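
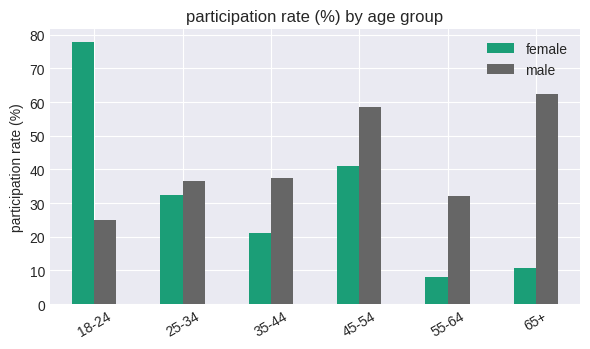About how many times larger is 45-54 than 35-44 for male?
≈ 1.5×

45-54 ≈ 60, 35-44 ≈ 40; 60/40 ≈ 1.5.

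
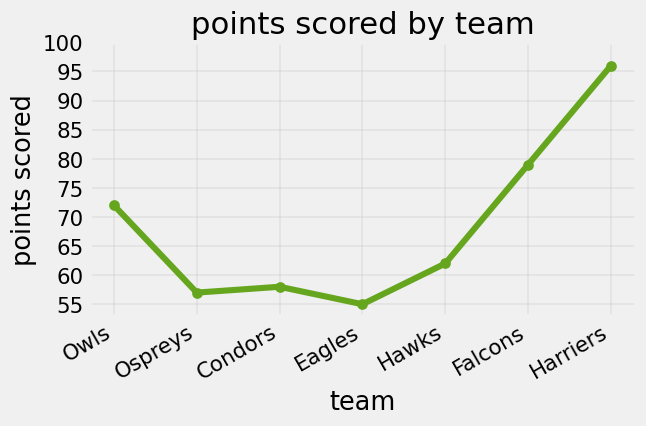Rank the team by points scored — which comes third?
Owls

Top 4: Harriers ≈ 95, Falcons ≈ 80, Owls ≈ 70, Hawks ≈ 60.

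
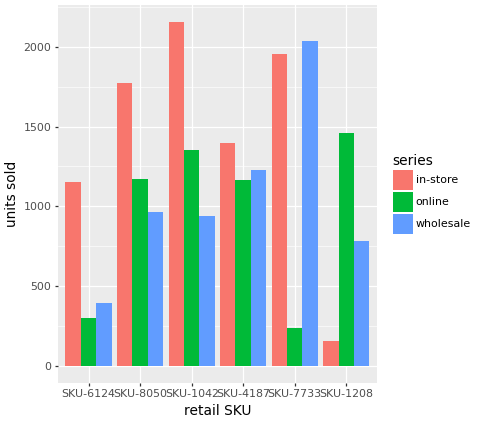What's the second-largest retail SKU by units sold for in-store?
Top 3 for in-store: SKU-1042 ≈ 2200, SKU-7733 ≈ 2000, SKU-8050 ≈ 1800.

SKU-7733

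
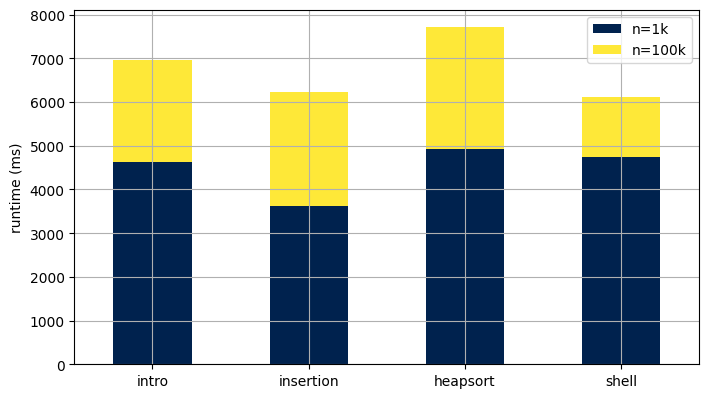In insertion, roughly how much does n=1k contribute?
≈ 4000

n=1k top ≈ 4000, bottom ≈ 0; segment ≈ 4000.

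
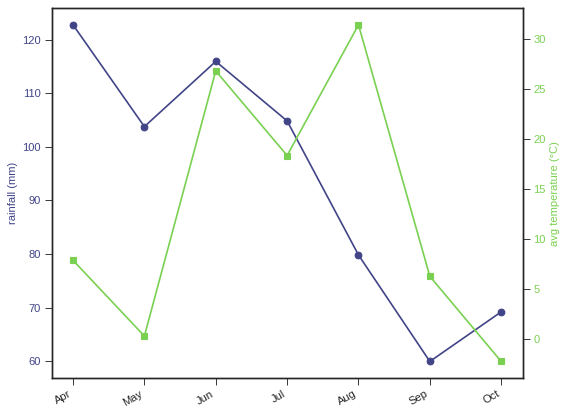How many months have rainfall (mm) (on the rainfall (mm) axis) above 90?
4

Above 90: Apr, May, Jun, Jul.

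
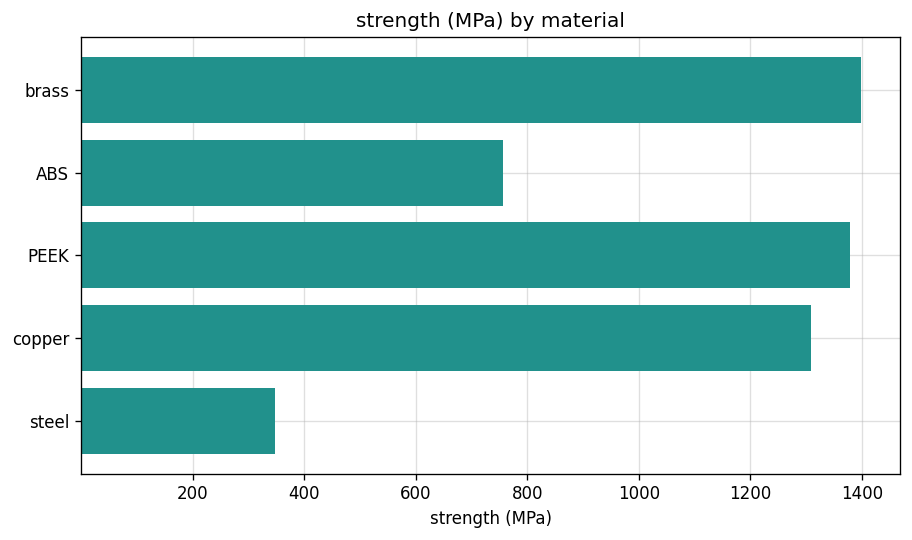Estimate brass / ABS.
brass ≈ 1400, ABS ≈ 800; 1400/800 ≈ 1.75.

≈ 1.75×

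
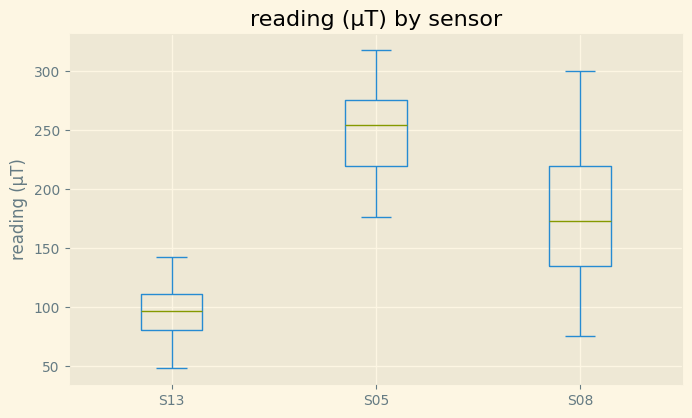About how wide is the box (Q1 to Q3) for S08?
≈ 80

Q3 ≈ 220, Q1 ≈ 140; IQR ≈ 80.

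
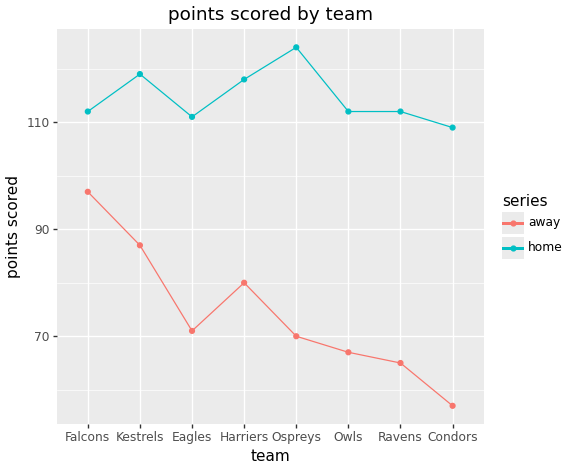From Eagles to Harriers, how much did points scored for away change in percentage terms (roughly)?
Eagles ≈ 70, Harriers ≈ 80; (80 − 70) / 70 ≈ +14.3%.

≈ +14.3%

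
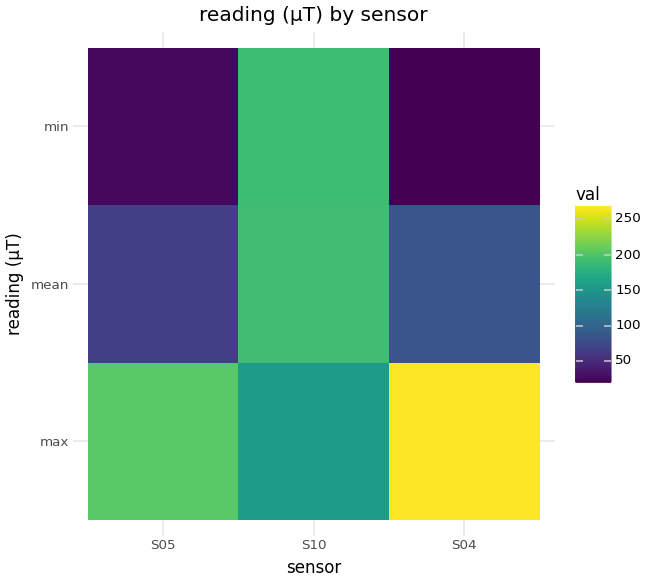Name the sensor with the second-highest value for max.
S05

Top 3 for max: S04 ≈ 275, S05 ≈ 200, S10 ≈ 150.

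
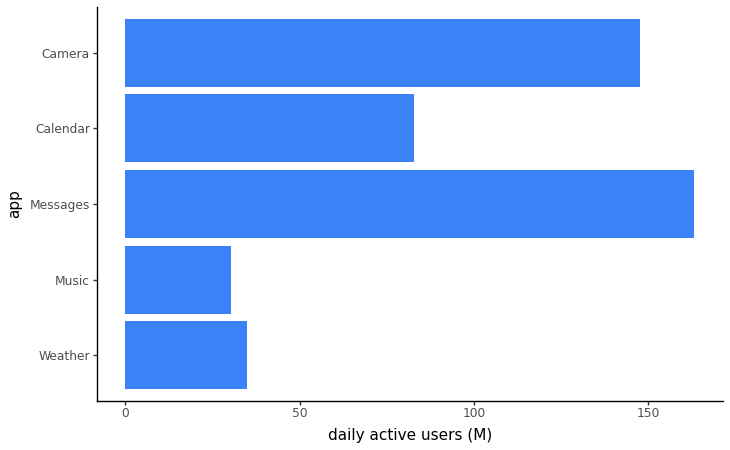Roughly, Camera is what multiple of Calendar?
Camera ≈ 140, Calendar ≈ 80; 140/80 ≈ 1.75.

≈ 1.75×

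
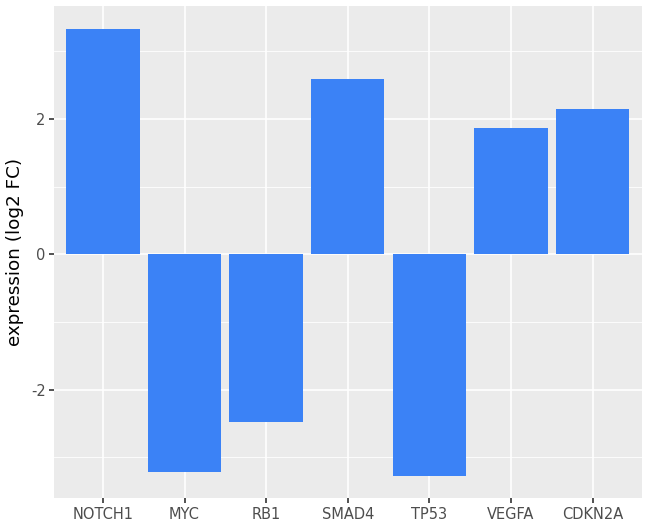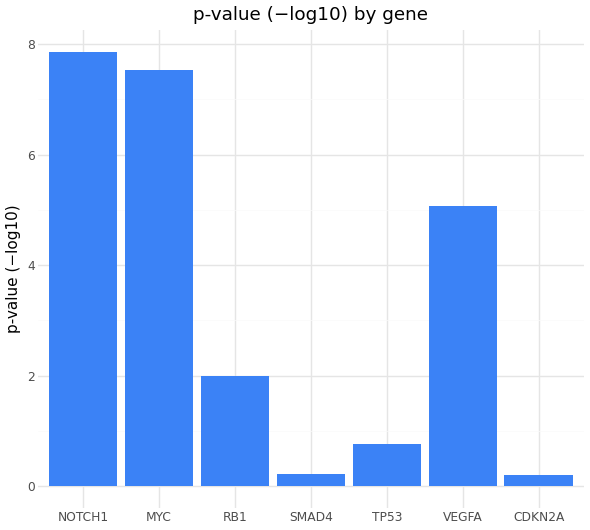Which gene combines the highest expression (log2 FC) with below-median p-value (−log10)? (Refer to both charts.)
SMAD4

Chart 2 median p-value (−log10) ≈ 2; below-median genes: SMAD4, TP53, CDKN2A. Among those, SMAD4 has the highest expression (log2 FC) (≈ 2.5).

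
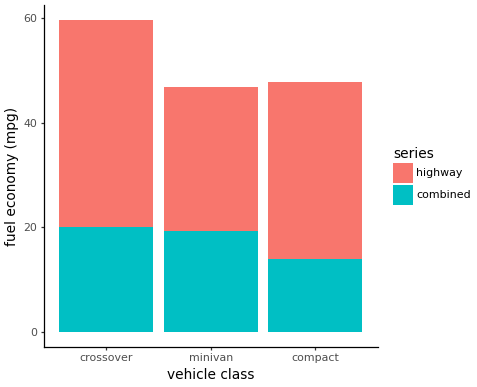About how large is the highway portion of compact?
highway top ≈ 50, bottom ≈ 15; segment ≈ 35.

≈ 35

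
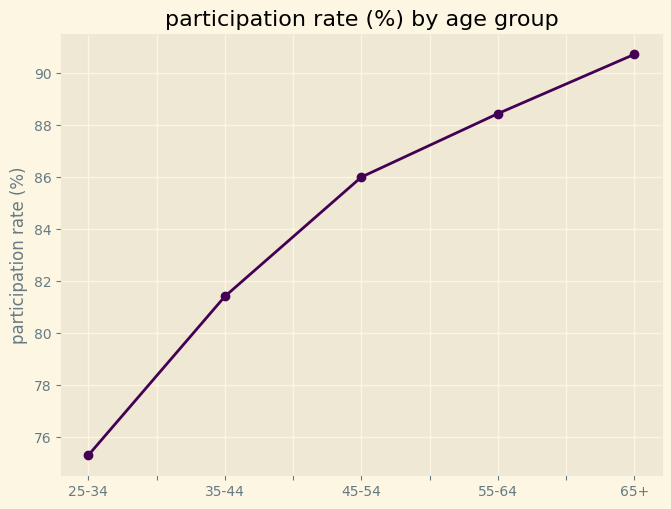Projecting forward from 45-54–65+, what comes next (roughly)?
≈ 92

Last three: 86, 88, 90 → slope ≈ 2/step → next ≈ 92.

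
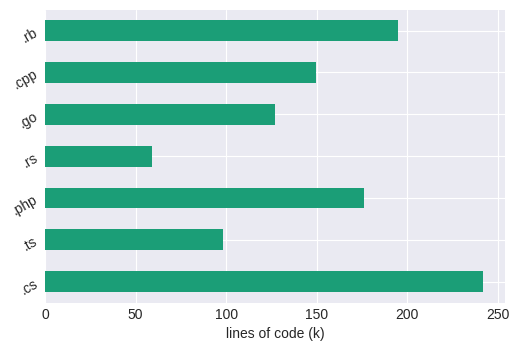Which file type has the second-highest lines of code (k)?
Top 3: .cs ≈ 250, .rb ≈ 200, .php ≈ 175.

.rb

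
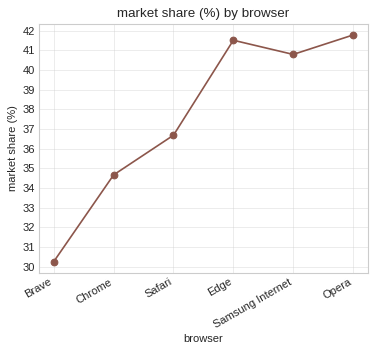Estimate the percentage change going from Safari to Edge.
≈ +13.5%

Safari ≈ 37, Edge ≈ 42; (42 − 37) / 37 ≈ +13.5%.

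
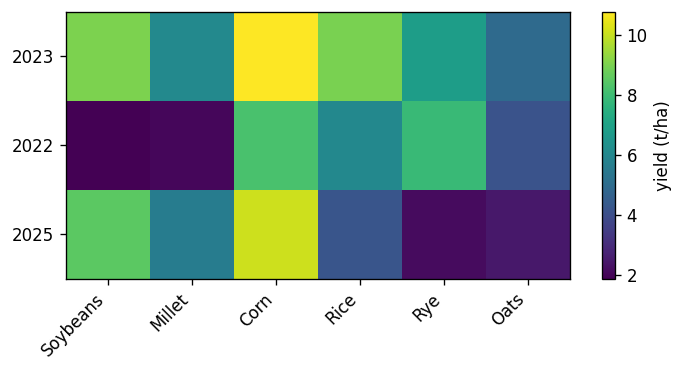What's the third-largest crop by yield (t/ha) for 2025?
Top 4 for 2025: Corn ≈ 10, Soybeans ≈ 9, Millet ≈ 6, Rice ≈ 4.

Millet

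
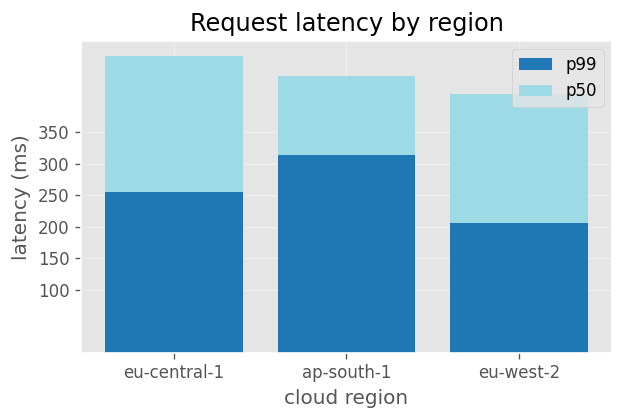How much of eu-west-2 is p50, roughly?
≈ 200

p50 top ≈ 400, bottom ≈ 200; segment ≈ 200.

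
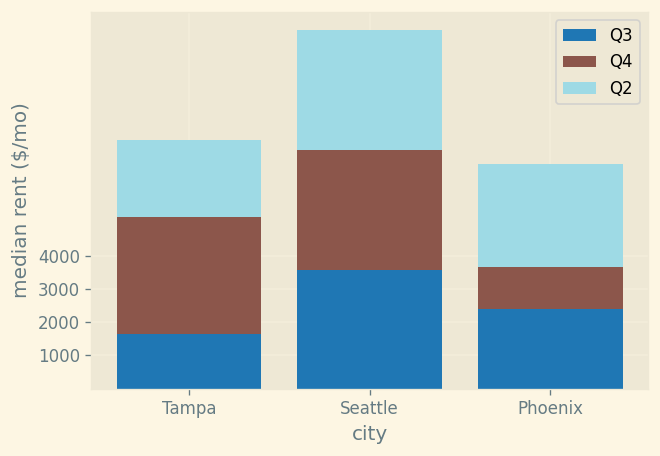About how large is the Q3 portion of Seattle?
Q3 top ≈ 4000, bottom ≈ 0; segment ≈ 4000.

≈ 4000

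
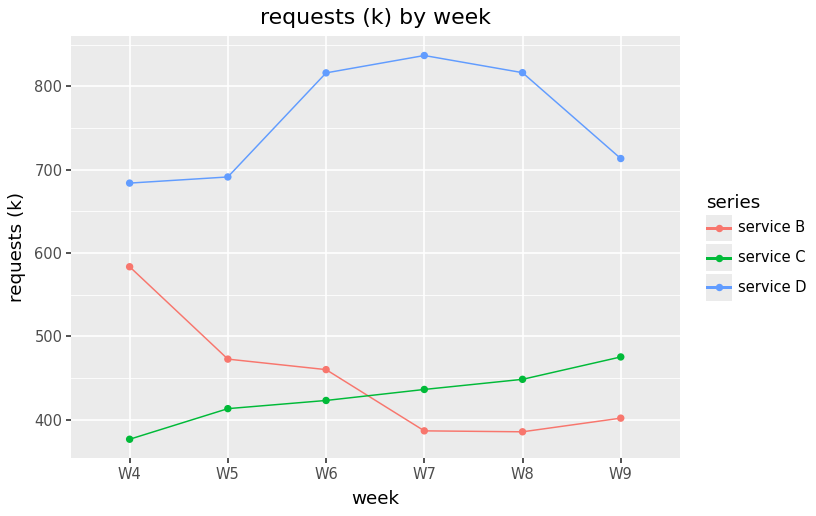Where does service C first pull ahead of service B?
W6: service C ≈ 400 vs service B ≈ 450 (not yet); W7: service C ≈ 450 vs service B ≈ 400 (first crossover).

W7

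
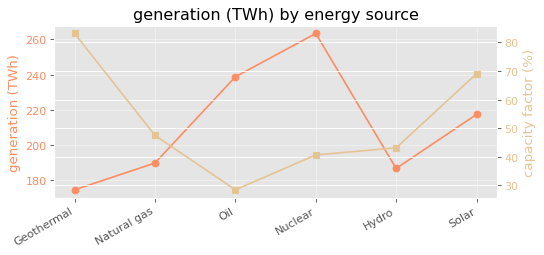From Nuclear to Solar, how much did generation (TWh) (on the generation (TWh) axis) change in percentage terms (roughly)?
Nuclear ≈ 260, Solar ≈ 220; (220 − 260) / 260 ≈ -15.4%.

≈ -15.4%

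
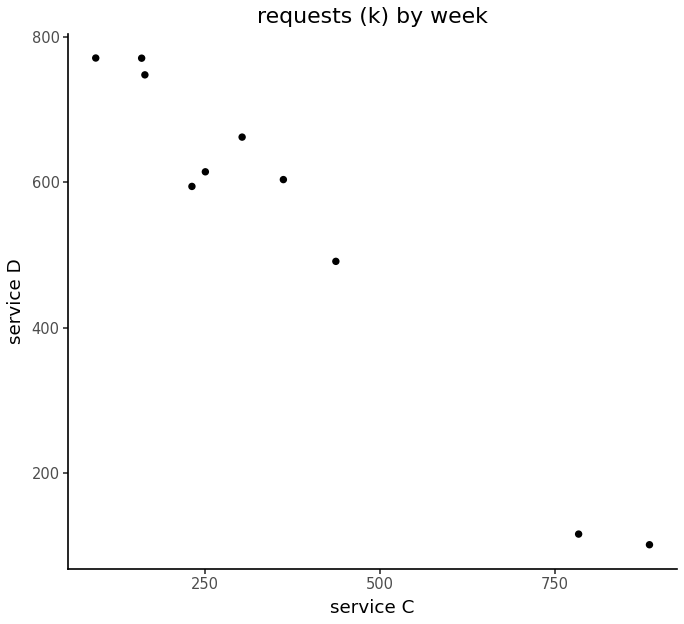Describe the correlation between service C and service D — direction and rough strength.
negative, strong

Points are negatively correlated; strong (|r| ≈ 1.0).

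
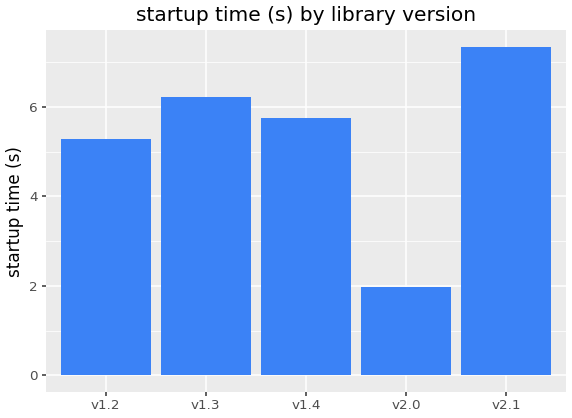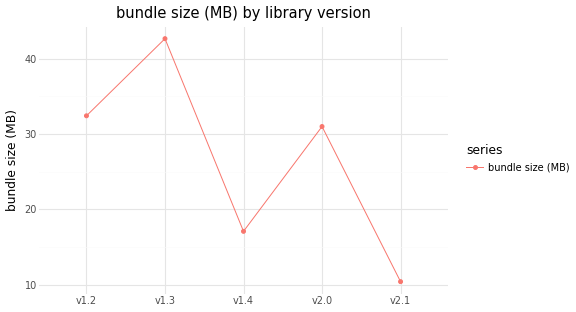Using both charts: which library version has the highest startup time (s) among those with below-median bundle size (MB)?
v2.1

Chart 2 median bundle size (MB) ≈ 30; below-median library versions: v1.4, v2.1. Among those, v2.1 has the highest startup time (s) (≈ 7).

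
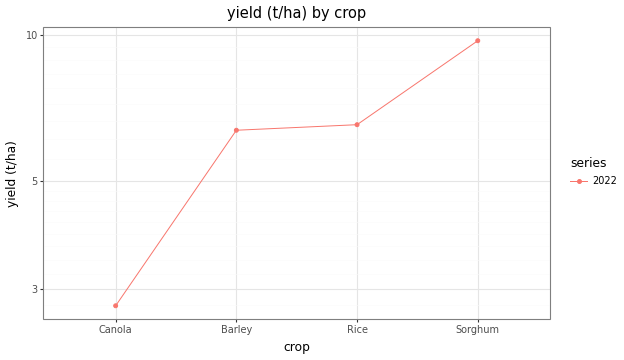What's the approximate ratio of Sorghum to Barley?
Sorghum ≈ 10, Barley ≈ 6; 10/6 ≈ 1.67.

≈ 1.67×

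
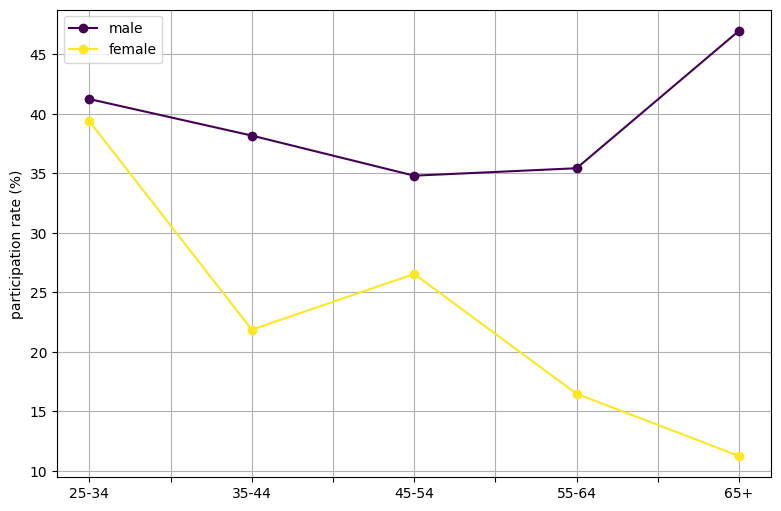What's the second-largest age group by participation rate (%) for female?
45-54

Top 3 for female: 25-34 ≈ 40, 45-54 ≈ 25, 35-44 ≈ 20.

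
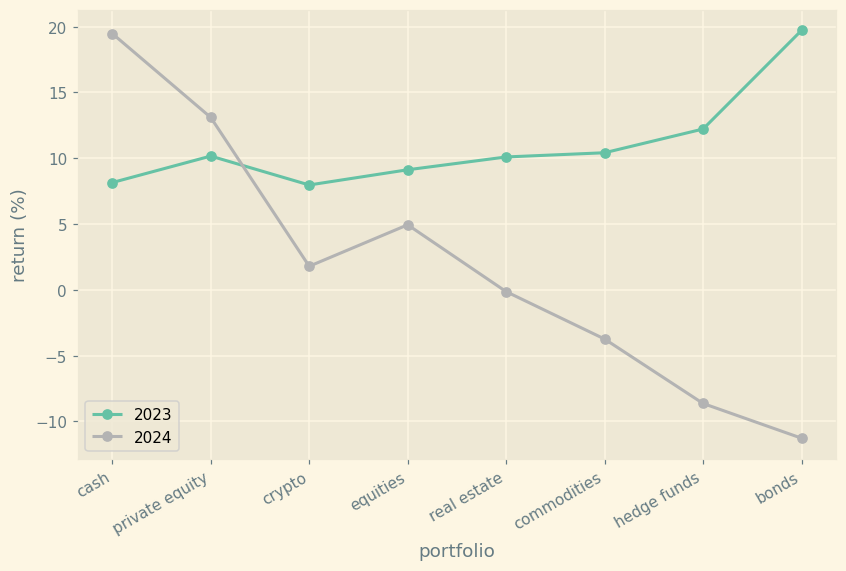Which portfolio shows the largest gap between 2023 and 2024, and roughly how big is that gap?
bonds, ≈ 30 %

bonds: 2023 ≈ 20, 2024 ≈ -10 → gap ≈ 30. Next-largest (hedge funds) is only ≈ 20.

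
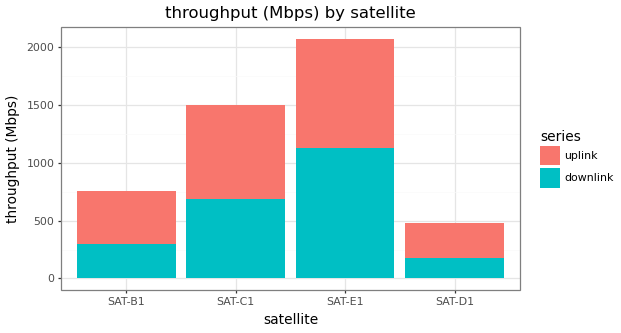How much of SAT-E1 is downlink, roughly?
downlink top ≈ 1200, bottom ≈ 0; segment ≈ 1200.

≈ 1200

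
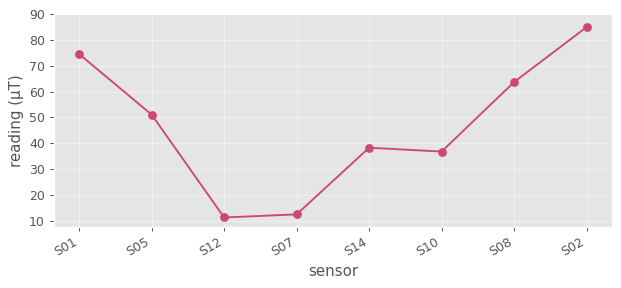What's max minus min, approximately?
≈ 70

Max S02 ≈ 80, min S12 ≈ 10; range ≈ 70.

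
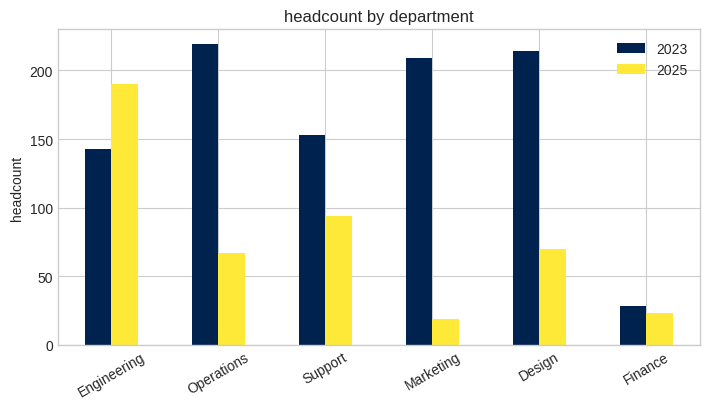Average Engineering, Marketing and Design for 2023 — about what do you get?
≈ 187

(140 + 200 + 220) / 3 ≈ 187.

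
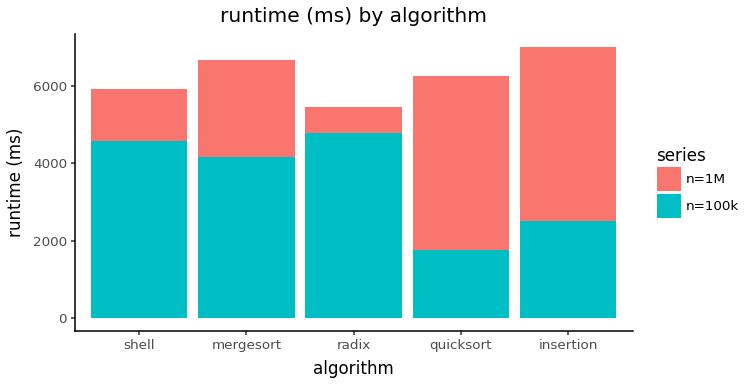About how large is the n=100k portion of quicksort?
≈ 2000

n=100k top ≈ 2000, bottom ≈ 0; segment ≈ 2000.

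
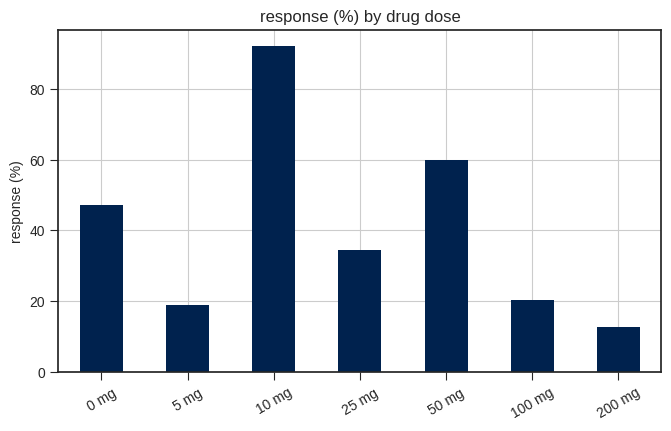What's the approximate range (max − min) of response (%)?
≈ 80

Max 10 mg ≈ 90, min 200 mg ≈ 10; range ≈ 80.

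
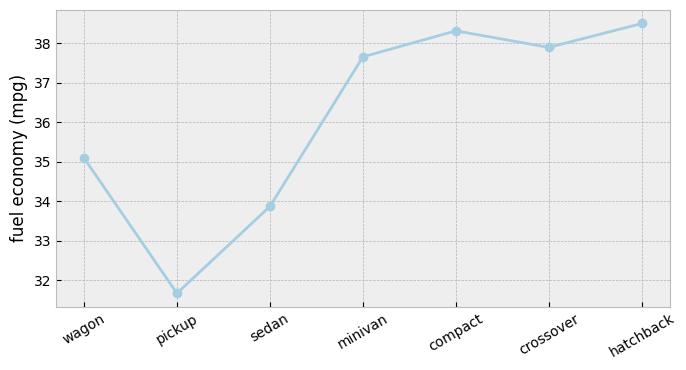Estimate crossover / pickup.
crossover ≈ 38, pickup ≈ 32; 38/32 ≈ 1.19.

≈ 1.19×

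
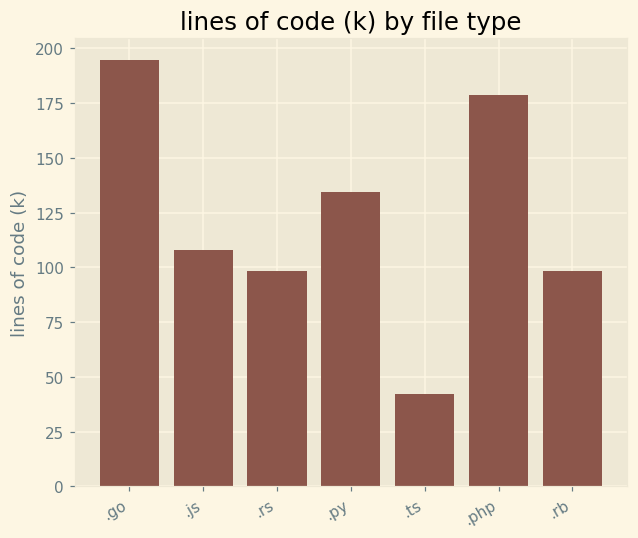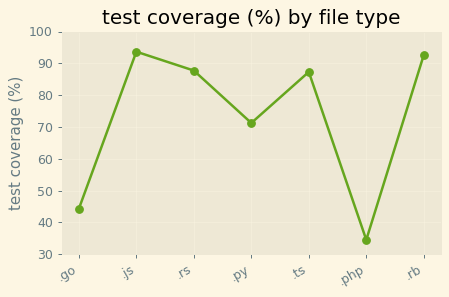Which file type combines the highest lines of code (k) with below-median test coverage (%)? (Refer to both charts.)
.go

Chart 2 median test coverage (%) ≈ 90; below-median file types: .go, .py, .php. Among those, .go has the highest lines of code (k) (≈ 200).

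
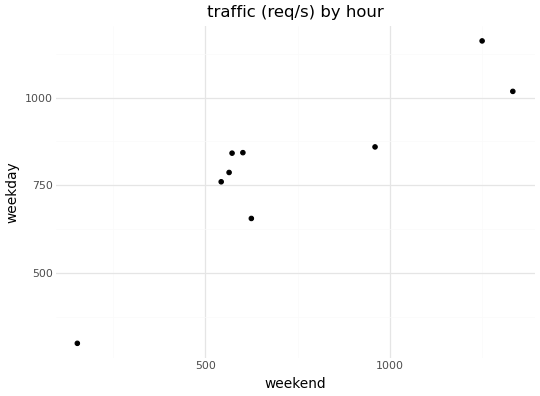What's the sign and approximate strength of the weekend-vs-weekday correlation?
positive, strong

Points are positively correlated; strong (|r| ≈ 0.9).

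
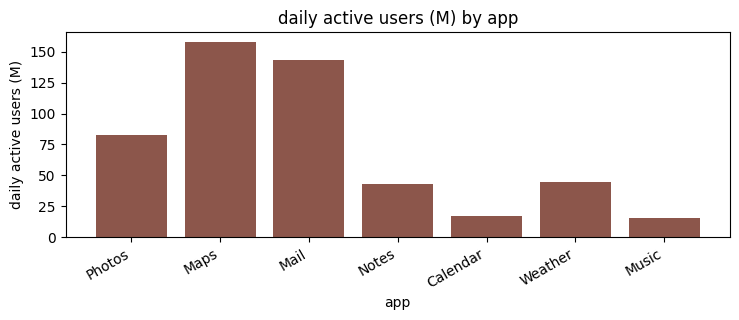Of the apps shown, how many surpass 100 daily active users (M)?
2

Above 100: Maps, Mail.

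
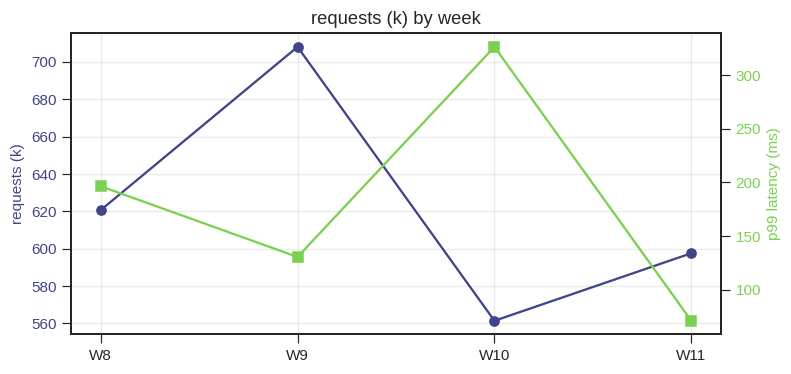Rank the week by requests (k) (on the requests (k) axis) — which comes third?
W11

Top 4 (on the requests (k) axis): W9 ≈ 700, W8 ≈ 620, W11 ≈ 600, W10 ≈ 560.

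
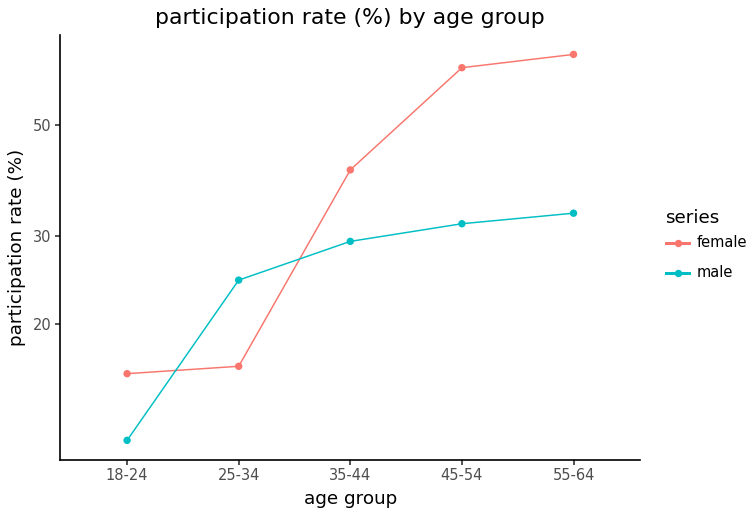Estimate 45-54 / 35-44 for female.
45-54 ≈ 65, 35-44 ≈ 40; 65/40 ≈ 1.62.

≈ 1.62×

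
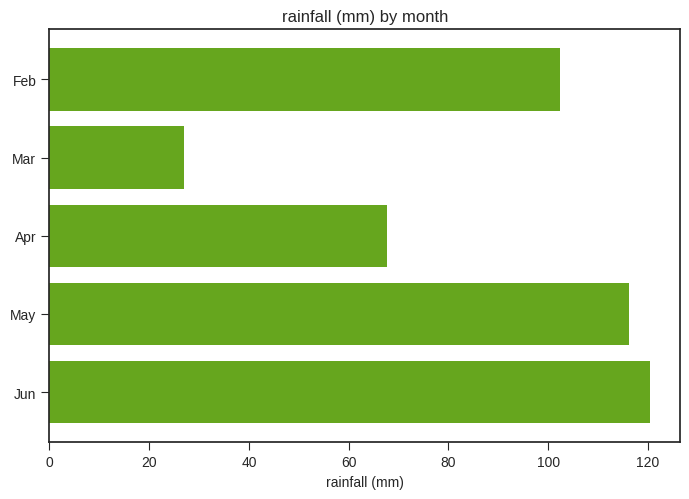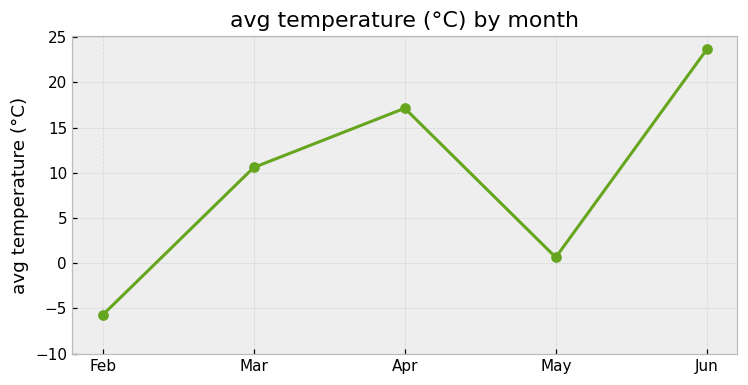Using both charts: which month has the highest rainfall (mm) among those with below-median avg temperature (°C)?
Chart 2 median avg temperature (°C) ≈ 10; below-median months: Feb, May. Among those, May has the highest rainfall (mm) (≈ 120).

May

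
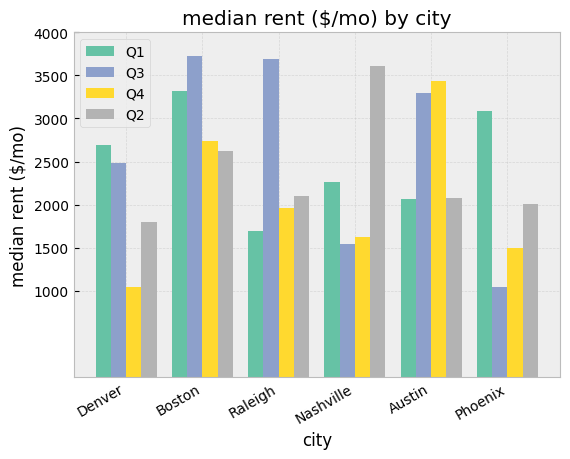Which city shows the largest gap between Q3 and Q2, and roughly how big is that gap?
Nashville: Q3 ≈ 1500, Q2 ≈ 3500 → gap ≈ 2000. Next-largest (Raleigh) is only ≈ 1500.

Nashville, ≈ 2000 $/mo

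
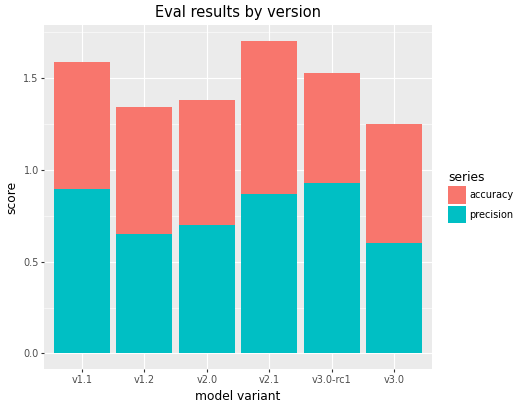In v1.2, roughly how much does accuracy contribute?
accuracy top ≈ 1.4, bottom ≈ 0.6; segment ≈ 0.8.

≈ 0.8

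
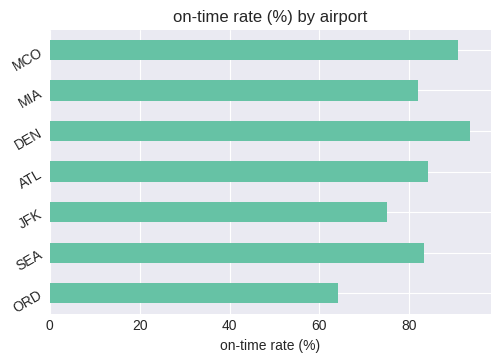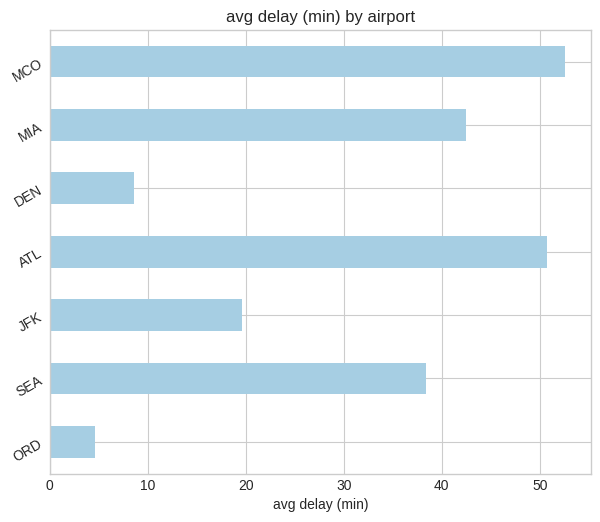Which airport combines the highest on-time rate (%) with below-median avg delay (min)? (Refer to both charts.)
DEN

Chart 2 median avg delay (min) ≈ 40; below-median airports: ORD, JFK, DEN. Among those, DEN has the highest on-time rate (%) (≈ 90).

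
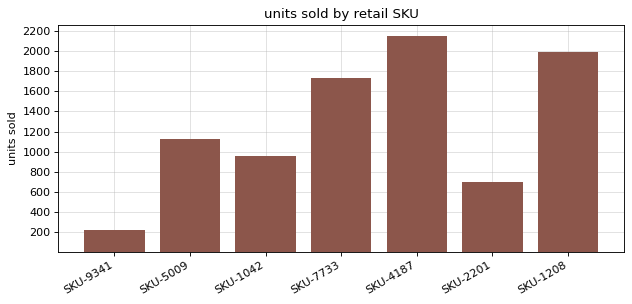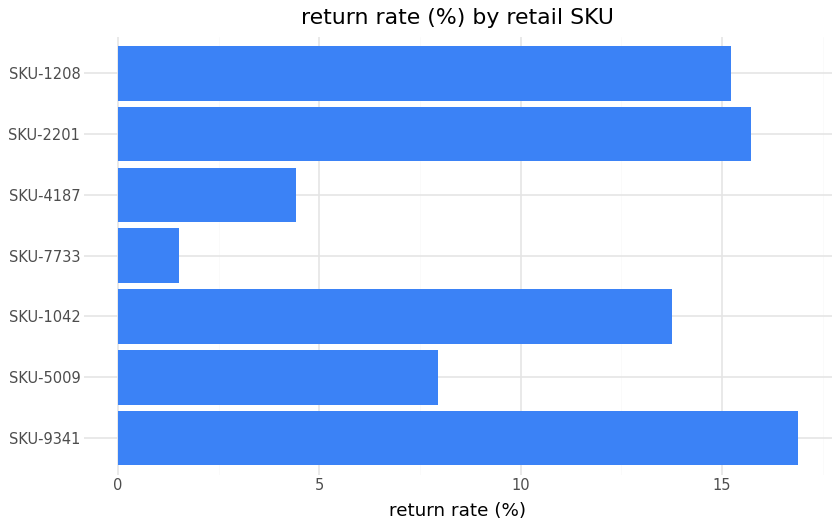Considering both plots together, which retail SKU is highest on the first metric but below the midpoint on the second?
Chart 2 median return rate (%) ≈ 14; below-median retail SKUs: SKU-5009, SKU-7733, SKU-4187. Among those, SKU-4187 has the highest units sold (≈ 2200).

SKU-4187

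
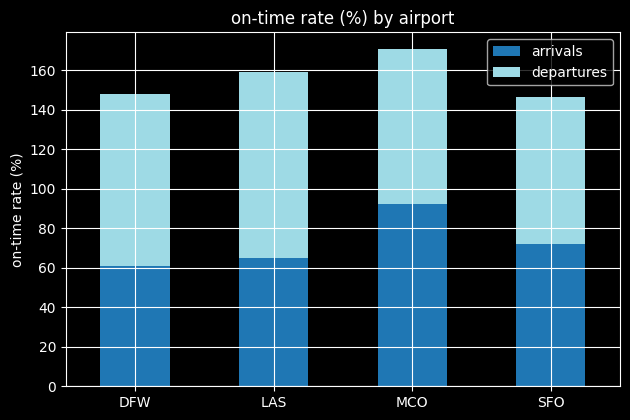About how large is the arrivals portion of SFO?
≈ 80

arrivals top ≈ 80, bottom ≈ 0; segment ≈ 80.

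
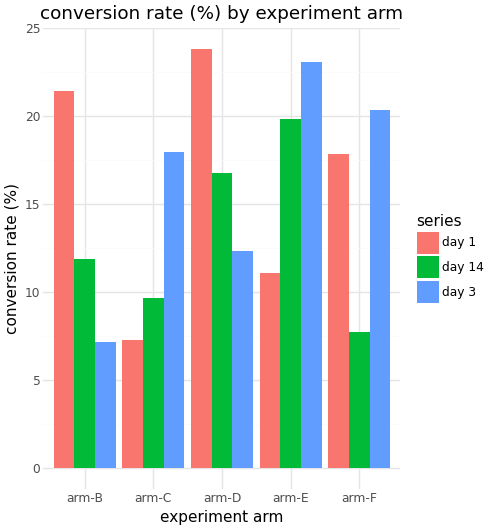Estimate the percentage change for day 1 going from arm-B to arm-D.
≈ +9.1%

arm-B ≈ 22, arm-D ≈ 24; (24 − 22) / 22 ≈ +9.1%.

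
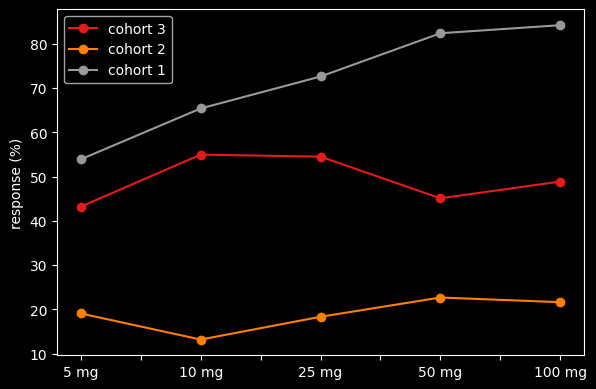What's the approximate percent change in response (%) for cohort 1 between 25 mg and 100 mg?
≈ +14.3%

25 mg ≈ 70, 100 mg ≈ 80; (80 − 70) / 70 ≈ +14.3%.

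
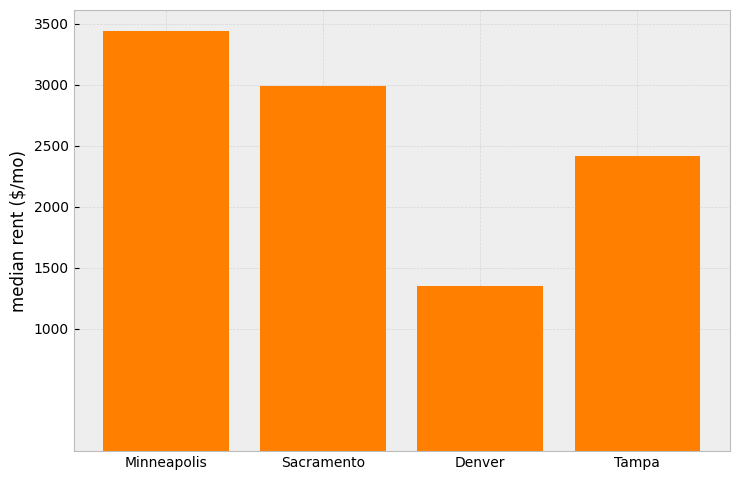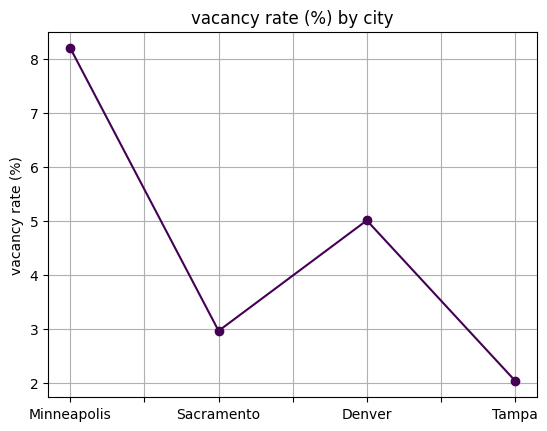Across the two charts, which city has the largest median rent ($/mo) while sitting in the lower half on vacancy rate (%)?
Chart 2 median vacancy rate (%) ≈ 4; below-median cities: Sacramento, Tampa. Among those, Sacramento has the highest median rent ($/mo) (≈ 3000).

Sacramento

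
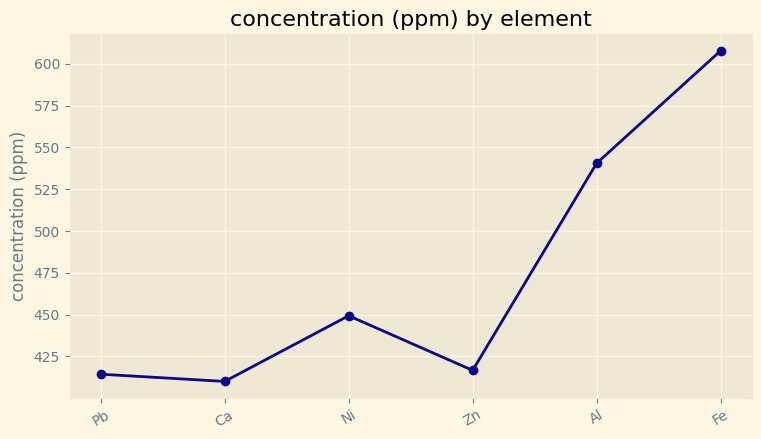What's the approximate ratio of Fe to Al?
Fe ≈ 600, Al ≈ 540; 600/540 ≈ 1.11.

≈ 1.11×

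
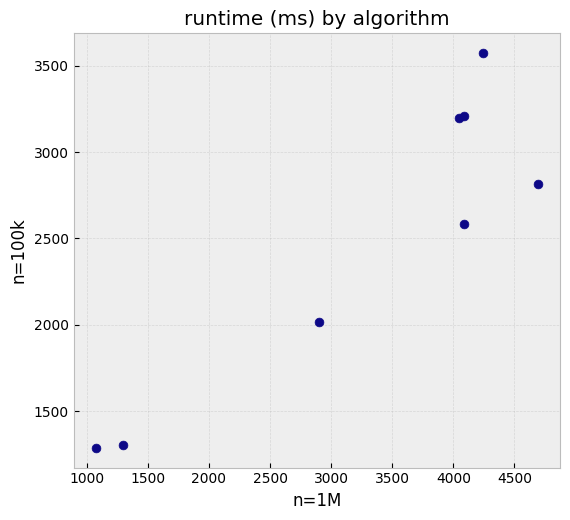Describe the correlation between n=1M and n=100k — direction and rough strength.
positive, strong

Points are positively correlated; strong (|r| ≈ 0.9).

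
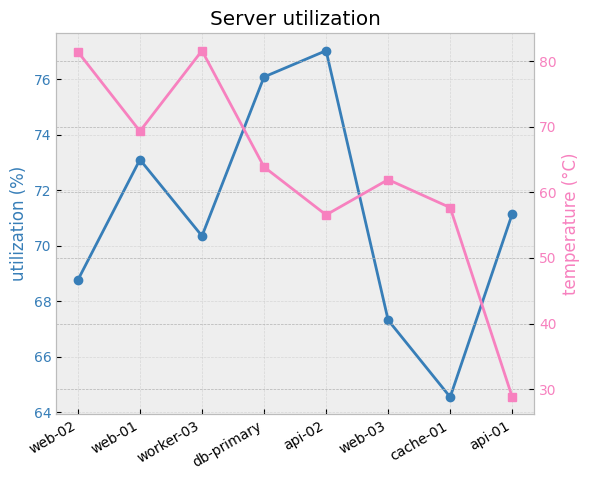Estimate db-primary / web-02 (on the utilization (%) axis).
db-primary ≈ 76, web-02 ≈ 68; 76/68 ≈ 1.12.

≈ 1.12×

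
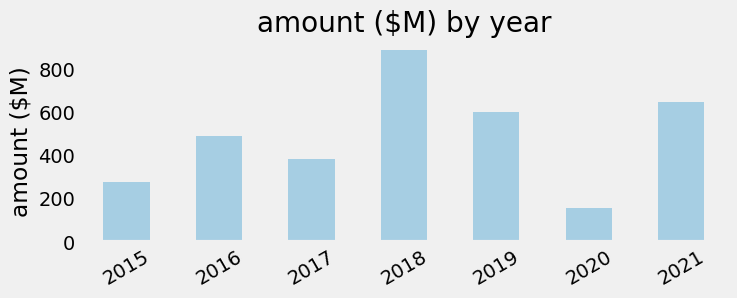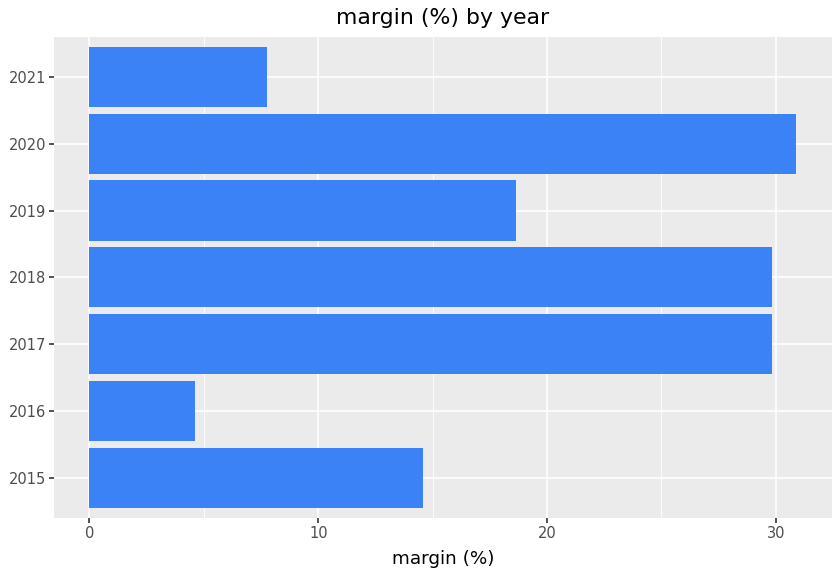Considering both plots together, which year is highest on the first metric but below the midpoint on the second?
Chart 2 median margin (%) ≈ 20; below-median years: 2015, 2016, 2021. Among those, 2021 has the highest amount ($M) (≈ 600).

2021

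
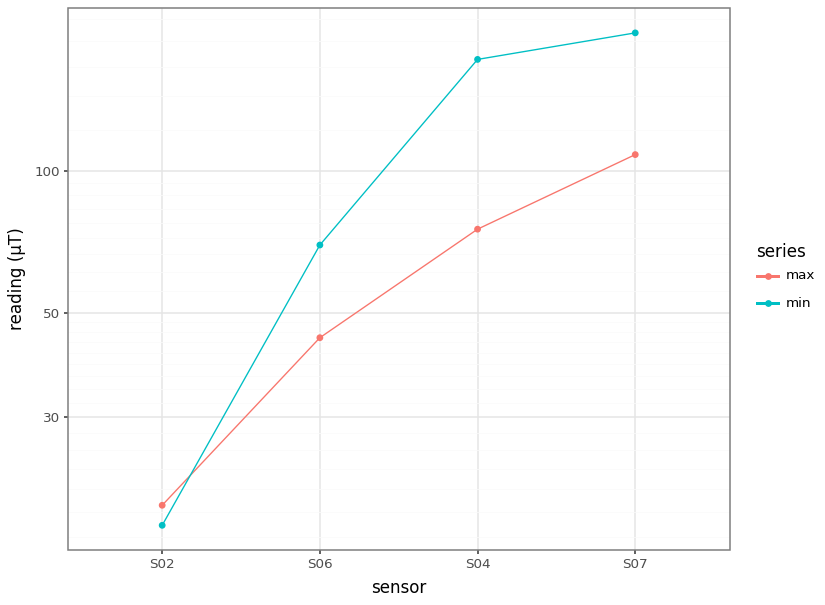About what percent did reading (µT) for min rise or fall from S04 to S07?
S04 ≈ 180, S07 ≈ 200; (200 − 180) / 180 ≈ +11.1%.

≈ +11.1%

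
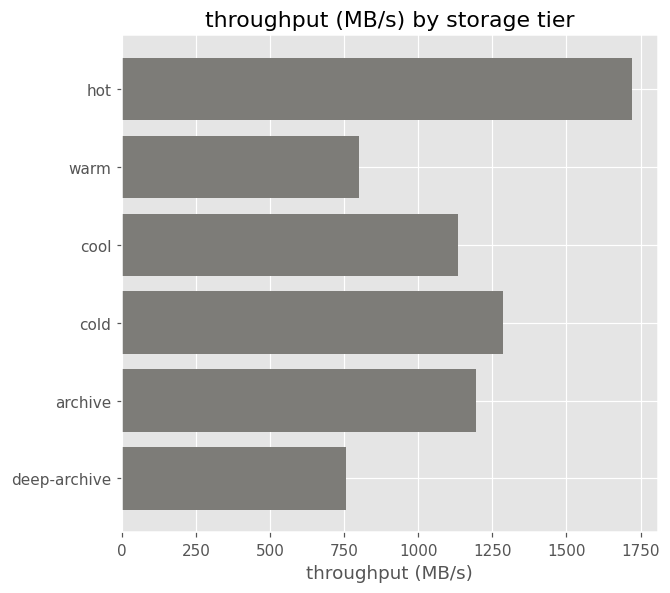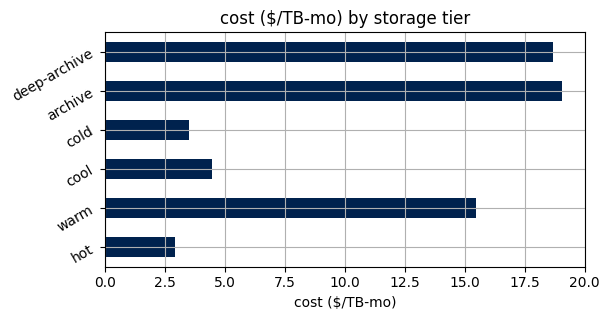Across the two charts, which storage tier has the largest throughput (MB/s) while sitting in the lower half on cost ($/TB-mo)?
Chart 2 median cost ($/TB-mo) ≈ 10; below-median storage tiers: hot, cool, cold. Among those, hot has the highest throughput (MB/s) (≈ 1800).

hot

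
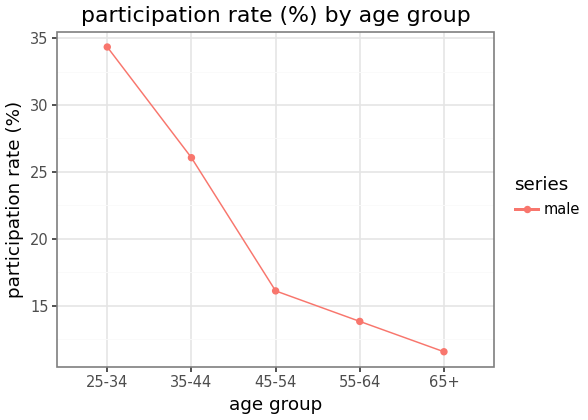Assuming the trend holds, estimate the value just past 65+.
≈ 10

Last three: 16, 14, 12 → slope ≈ -2/step → next ≈ 10.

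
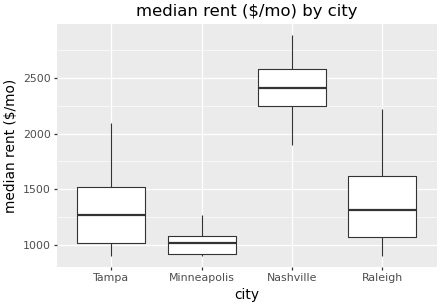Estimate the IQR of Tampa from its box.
≈ 600

Q3 ≈ 1600, Q1 ≈ 1000; IQR ≈ 600.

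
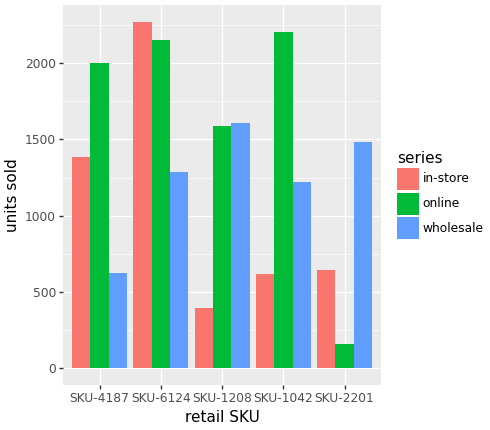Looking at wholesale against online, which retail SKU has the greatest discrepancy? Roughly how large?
SKU-4187, ≈ 1400

SKU-4187: wholesale ≈ 600, online ≈ 2000 → gap ≈ 1400. Next-largest (SKU-2201) is only ≈ 1200.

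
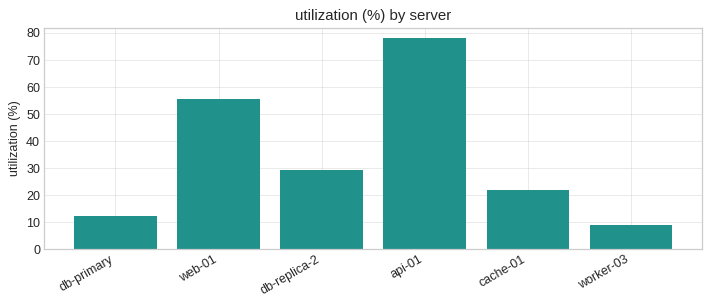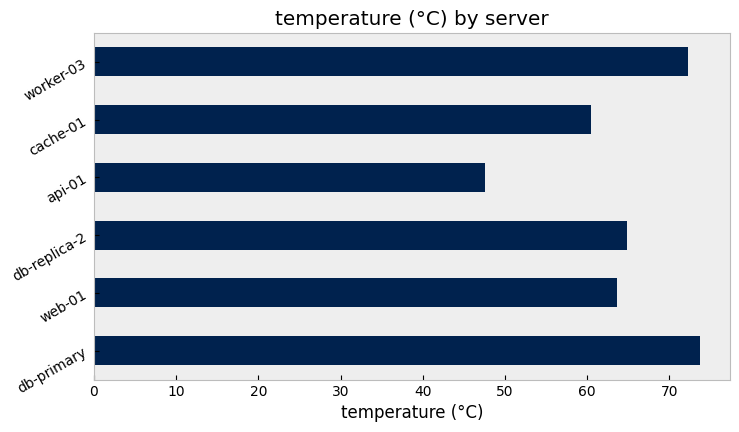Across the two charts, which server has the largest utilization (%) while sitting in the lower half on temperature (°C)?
api-01

Chart 2 median temperature (°C) ≈ 60; below-median servers: web-01, api-01, cache-01. Among those, api-01 has the highest utilization (%) (≈ 80).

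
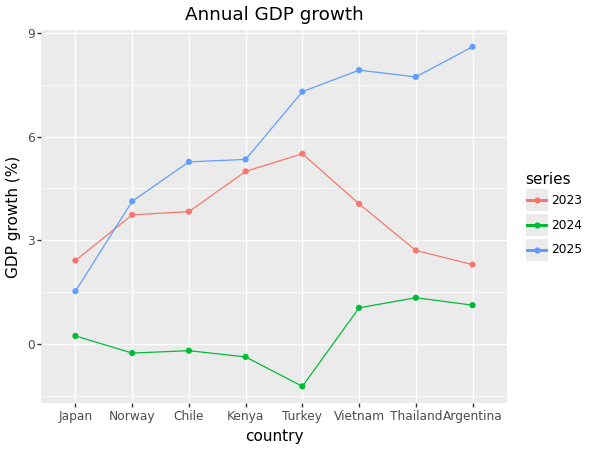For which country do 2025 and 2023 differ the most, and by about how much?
Argentina, ≈ 7 %

Argentina: 2025 ≈ 9, 2023 ≈ 2 → gap ≈ 7. Next-largest (Thailand) is only ≈ 5.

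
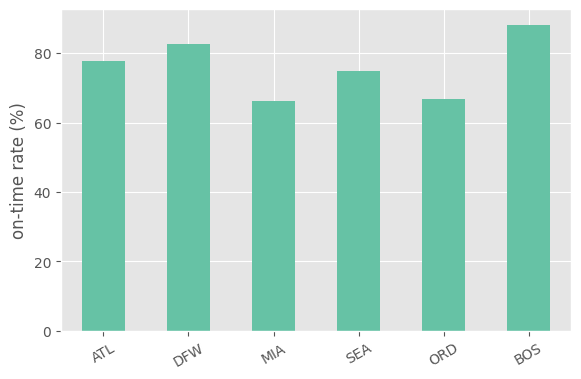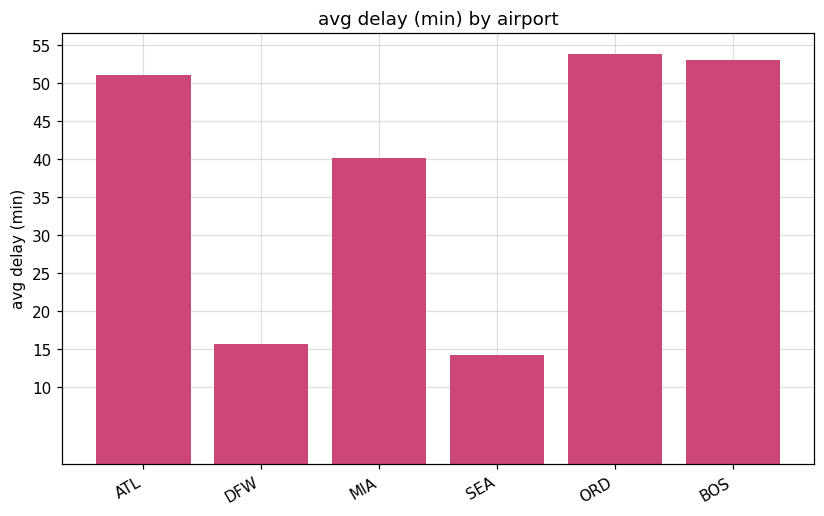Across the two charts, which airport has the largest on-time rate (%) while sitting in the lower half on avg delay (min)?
DFW

Chart 2 median avg delay (min) ≈ 45; below-median airports: DFW, MIA, SEA. Among those, DFW has the highest on-time rate (%) (≈ 80).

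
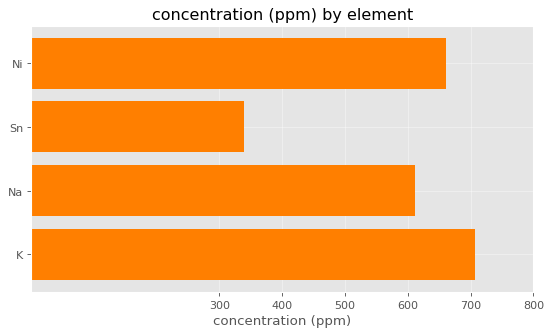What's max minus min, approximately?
≈ 400

Max K ≈ 700, min Sn ≈ 300; range ≈ 400.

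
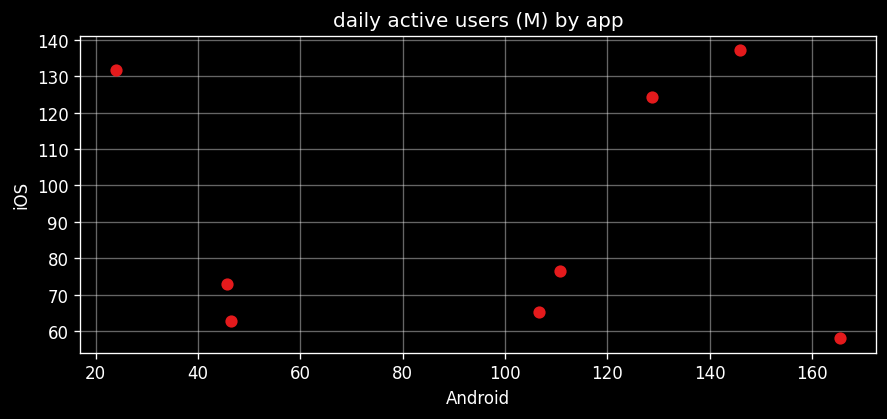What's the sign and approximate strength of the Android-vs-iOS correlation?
Points are roughly uncorrelated; weak (|r| ≈ 0.0).

no clear correlation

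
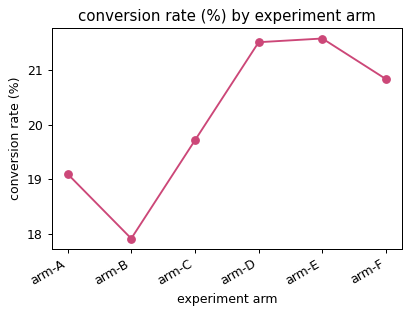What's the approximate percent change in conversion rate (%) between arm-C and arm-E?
≈ +10.3%

arm-C ≈ 19.5, arm-E ≈ 21.5; (21.5 − 19.5) / 19.5 ≈ +10.3%.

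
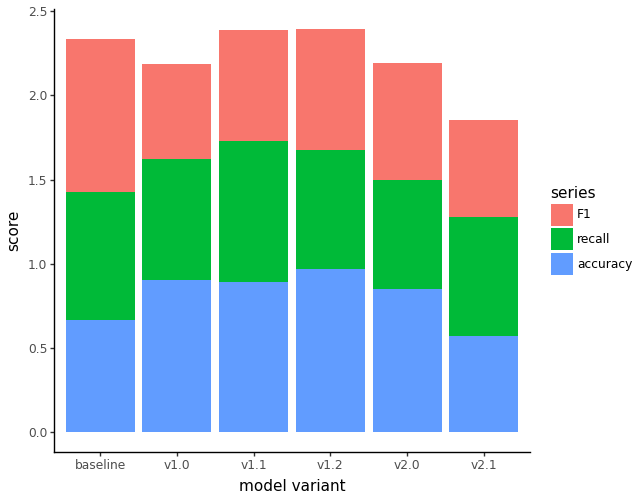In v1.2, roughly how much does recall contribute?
recall top ≈ 1.6, bottom ≈ 1.0; segment ≈ 0.6.

≈ 0.6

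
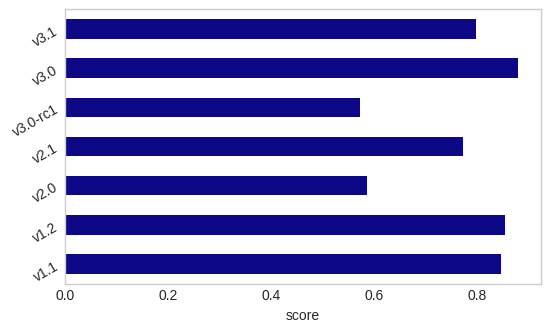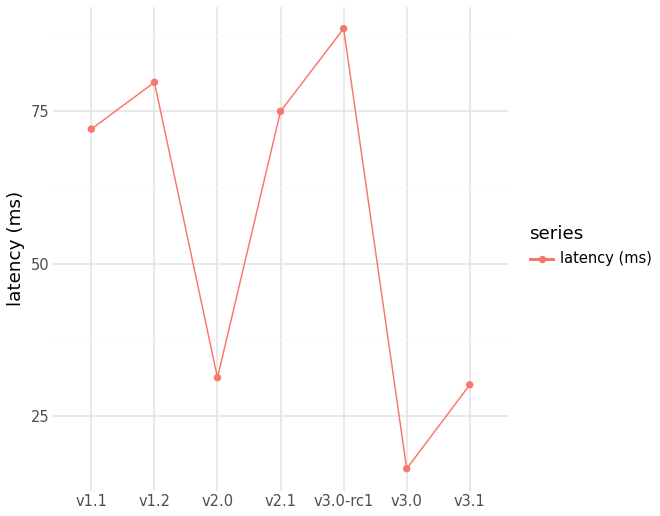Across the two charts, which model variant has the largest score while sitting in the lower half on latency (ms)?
Chart 2 median latency (ms) ≈ 70; below-median model variants: v2.0, v3.0, v3.1. Among those, v3.0 has the highest score (≈ 0.9).

v3.0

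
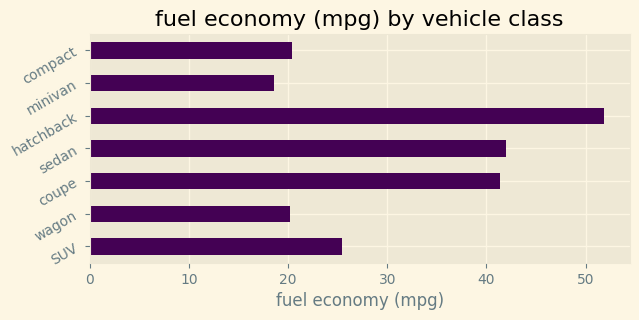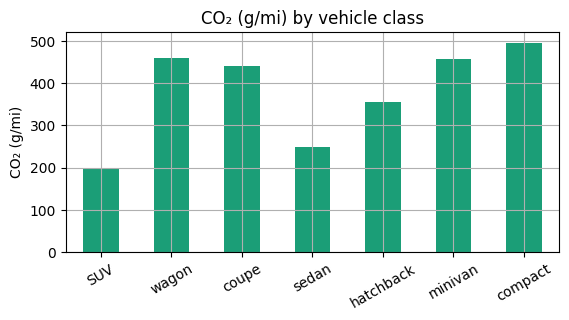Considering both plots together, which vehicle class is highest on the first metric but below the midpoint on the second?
Chart 2 median CO₂ (g/mi) ≈ 450; below-median vehicle classes: SUV, sedan, hatchback. Among those, hatchback has the highest fuel economy (mpg) (≈ 50).

hatchback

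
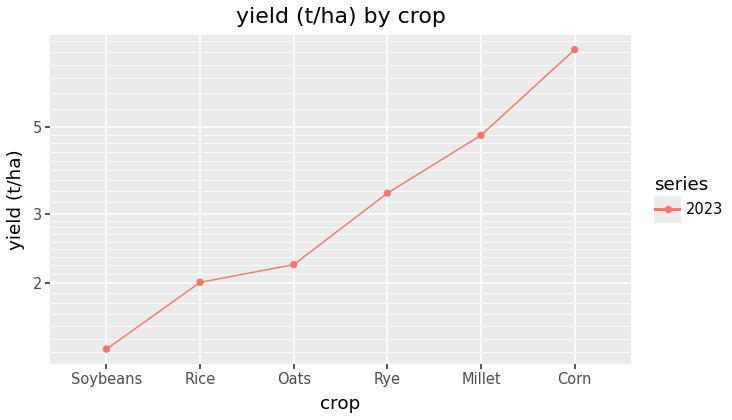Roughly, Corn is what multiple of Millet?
Corn ≈ 8, Millet ≈ 5; 8/5 ≈ 1.6.

≈ 1.6×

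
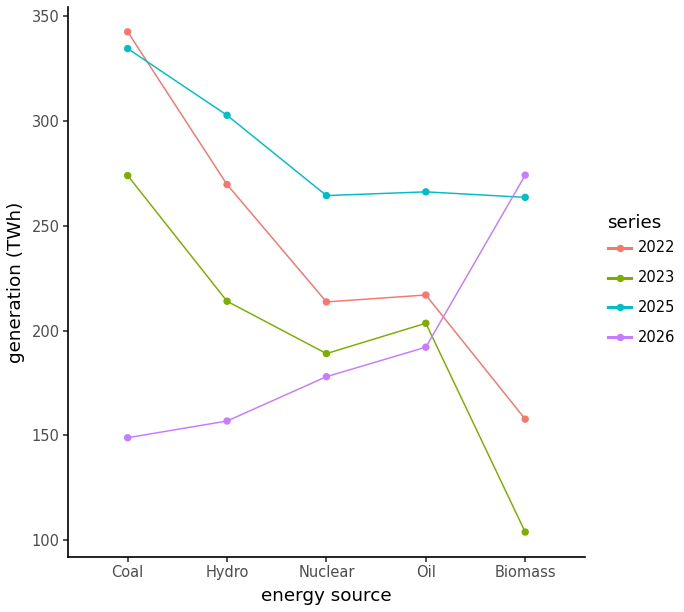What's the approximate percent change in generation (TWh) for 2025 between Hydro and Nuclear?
≈ -13.3%

Hydro ≈ 300, Nuclear ≈ 260; (260 − 300) / 300 ≈ -13.3%.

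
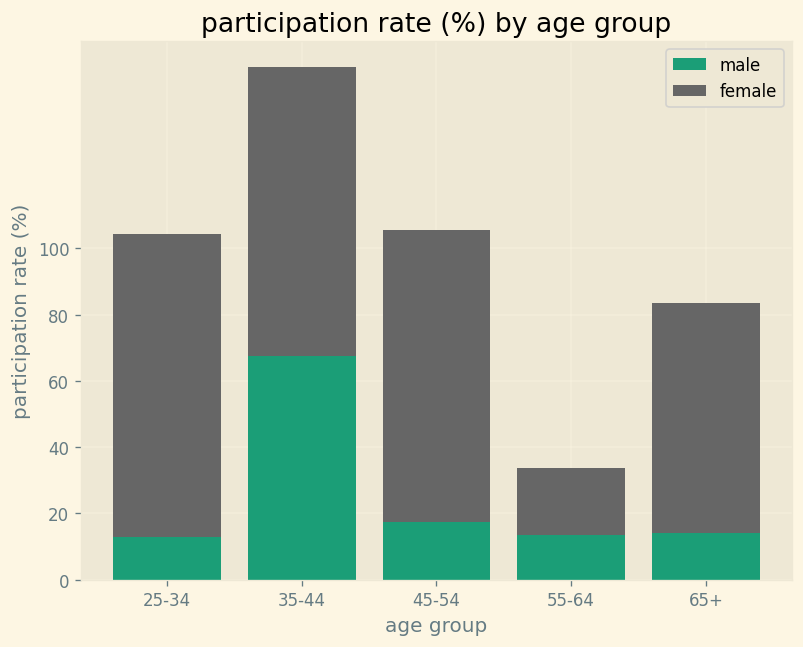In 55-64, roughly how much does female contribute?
female top ≈ 40, bottom ≈ 20; segment ≈ 20.

≈ 20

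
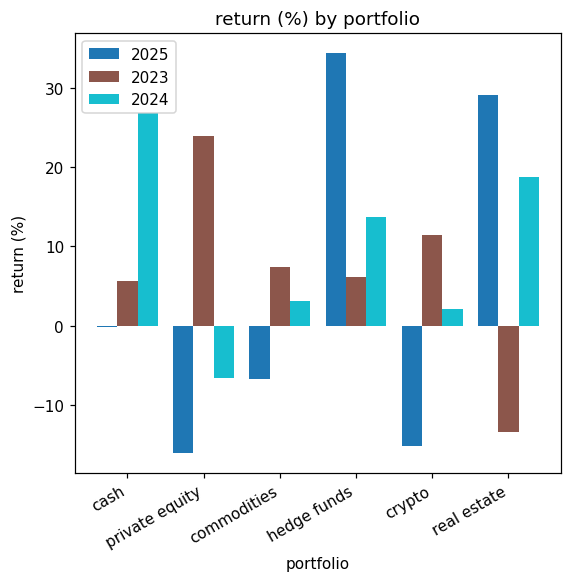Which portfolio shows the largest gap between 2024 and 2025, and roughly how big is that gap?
cash, ≈ 25 %

cash: 2024 ≈ 25, 2025 ≈ 0 → gap ≈ 25. Next-largest (hedge funds) is only ≈ 20.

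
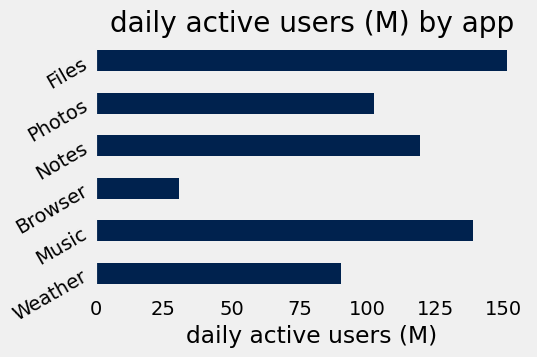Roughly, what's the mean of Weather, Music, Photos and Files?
≈ 125

(100 + 140 + 100 + 160) / 4 ≈ 125.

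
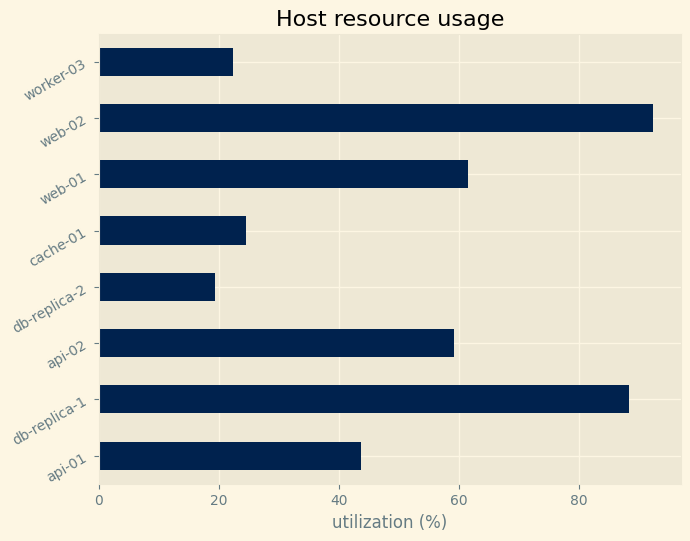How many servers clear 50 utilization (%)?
Above 50: db-replica-1, api-02, web-01, web-02.

4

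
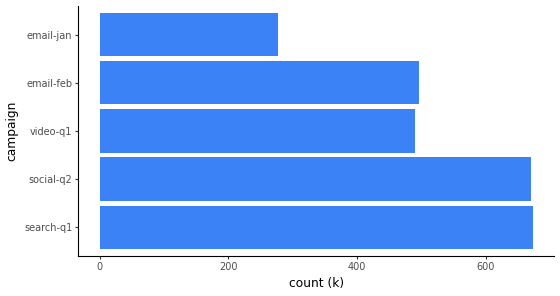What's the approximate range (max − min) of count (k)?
≈ 400

Max search-q1 ≈ 700, min email-jan ≈ 300; range ≈ 400.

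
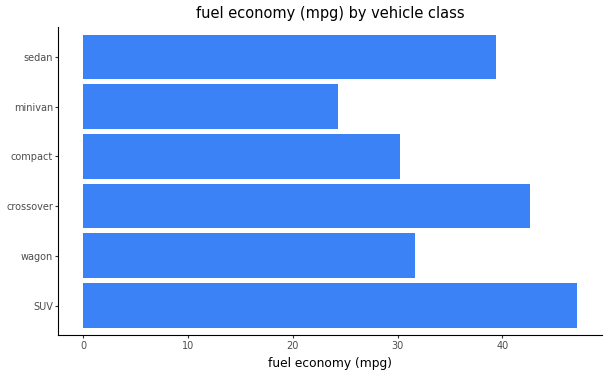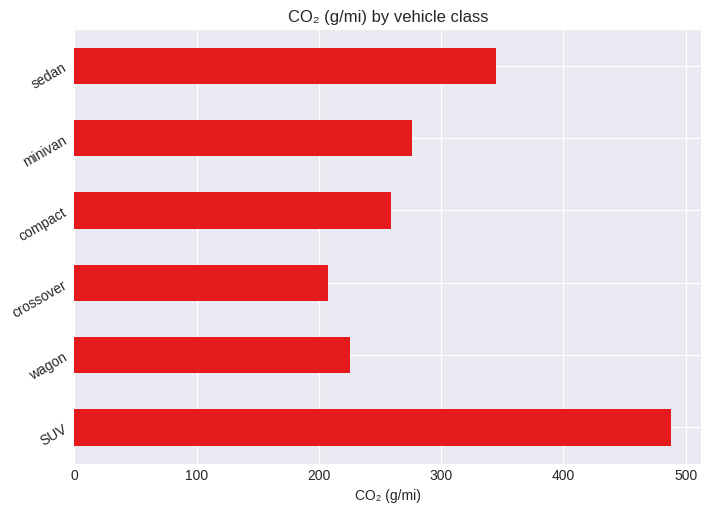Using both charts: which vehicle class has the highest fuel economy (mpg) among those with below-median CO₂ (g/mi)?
Chart 2 median CO₂ (g/mi) ≈ 250; below-median vehicle classes: wagon, crossover, compact. Among those, crossover has the highest fuel economy (mpg) (≈ 45).

crossover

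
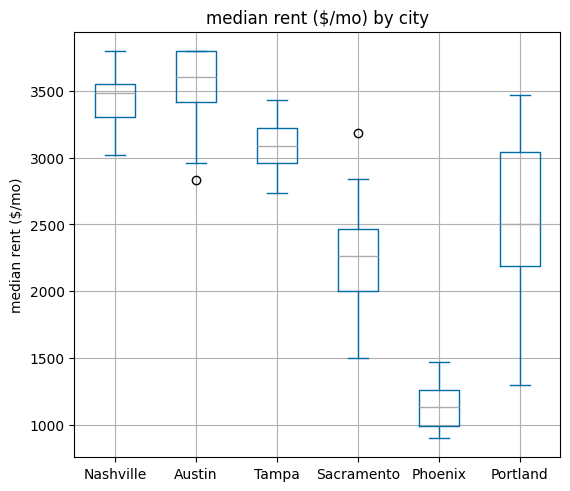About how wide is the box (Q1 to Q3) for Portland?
≈ 1000

Q3 ≈ 3000, Q1 ≈ 2000; IQR ≈ 1000.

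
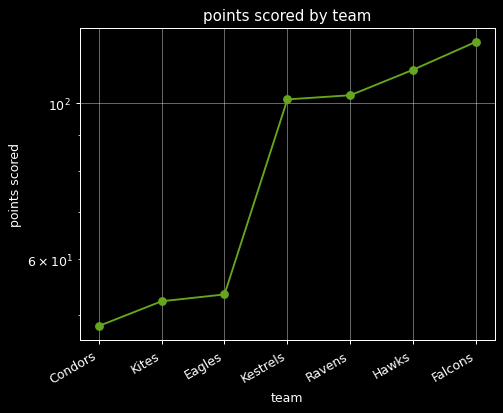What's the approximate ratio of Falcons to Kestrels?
Falcons ≈ 120, Kestrels ≈ 100; 120/100 ≈ 1.2.

≈ 1.2×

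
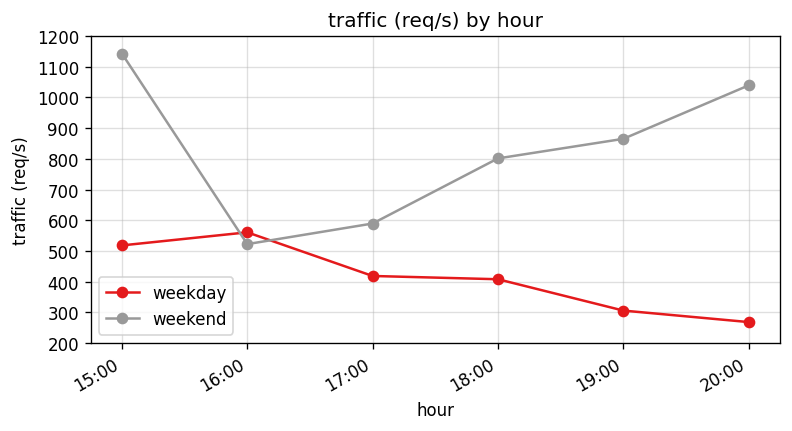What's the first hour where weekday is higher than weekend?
16:00

15:00: weekday ≈ 500 vs weekend ≈ 1100 (not yet); 16:00: weekday ≈ 600 vs weekend ≈ 500 (first crossover).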